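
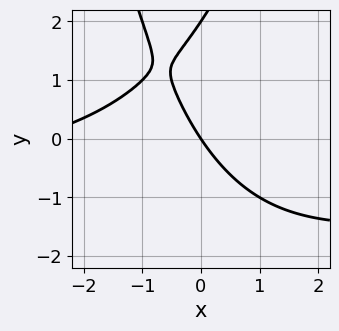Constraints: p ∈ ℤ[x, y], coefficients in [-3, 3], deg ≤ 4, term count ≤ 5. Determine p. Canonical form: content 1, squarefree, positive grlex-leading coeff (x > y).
Degree: no degree-2 curve has this shape, so deg p = 3.
From the axis intercepts and sections: the y-axis gridline crossings are at y ∈ {0, 2}; it crosses the x-axis at the gridline x = 0.
Together with the visible shape, these determine p as stated.

x^2*y + x^2 - y^2 + 3*x + 2*y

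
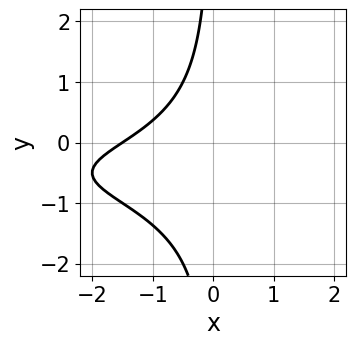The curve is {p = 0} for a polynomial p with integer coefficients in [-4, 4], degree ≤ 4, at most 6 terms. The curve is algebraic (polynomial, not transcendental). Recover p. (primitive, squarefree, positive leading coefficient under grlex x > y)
(a) deg p = 3.
(b) Checking where it meets the axes: no y-intercept at any integer in the box.
(c) Fitting integer coefficients to these (and the overall shape) gives p.

2*x*y^2 + 2*x*y + 2*x + 3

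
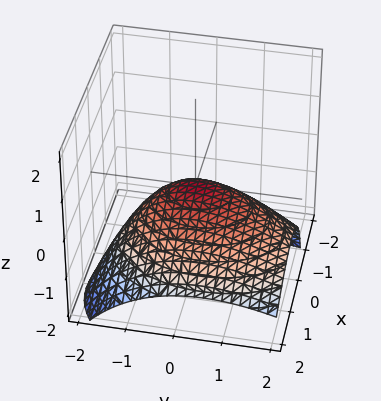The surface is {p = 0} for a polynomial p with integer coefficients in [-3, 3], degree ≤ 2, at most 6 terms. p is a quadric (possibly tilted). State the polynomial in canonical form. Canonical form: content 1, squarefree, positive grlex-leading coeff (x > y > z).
2*x^2 + 2*x*z + y^2 + y*z + 3*z

First, degree: no degree-1 surface has this shape, so deg p = 2.
Next, reading off the gridlines: one y-axis crossing is at y = 0; one x-axis crossing is at x = 0; it meets the z-axis at z = 0 (among the integer gridlines).
Finally, putting this together gives p.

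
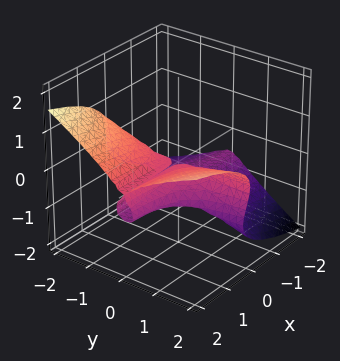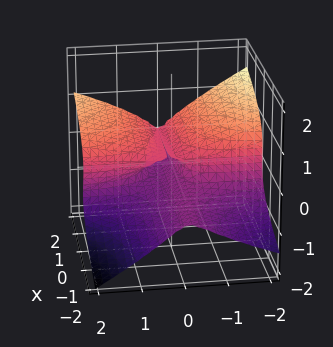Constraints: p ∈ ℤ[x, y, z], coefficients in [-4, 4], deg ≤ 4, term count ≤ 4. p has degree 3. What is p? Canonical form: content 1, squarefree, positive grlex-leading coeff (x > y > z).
First, the degree is 3 — the shape is more complex than any degree-2 surface.
Next, against the integer gridlines: every point of the y-axis in the box is on the surface; the visible x-axis segment lies entirely on the surface.
Finally, matching integer coefficients to the picture gives p.

x*y^2 - y*z^2 - 3*z^3 - 2*z^2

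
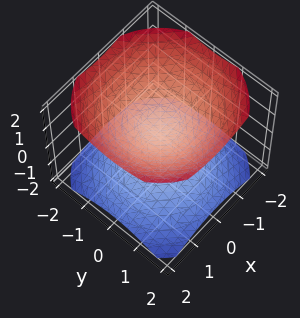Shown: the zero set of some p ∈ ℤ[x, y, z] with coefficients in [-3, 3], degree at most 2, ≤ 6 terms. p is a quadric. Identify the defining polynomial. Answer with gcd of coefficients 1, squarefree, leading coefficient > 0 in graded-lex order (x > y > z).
There are 2 components. Treating them together as one polynomial.
The degree is 2 — two sheets facing apart; a quadric.
Symmetries: rotational symmetry about the z-axis ⇒ p depends on x, y only through x² + y²; it's symmetric under z → −z, forcing even powers of z.
Against the integer gridlines: it misses every integer gridline on the y-axis; a circular section at z = -1 has radius exactly 1; the surface avoids every integer x-axis point in the box.
The integer polynomial consistent with all of this is the stated p.

2*x^2 + 2*y^2 - 3*z^2 + 1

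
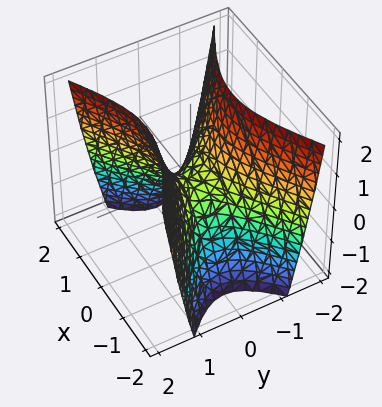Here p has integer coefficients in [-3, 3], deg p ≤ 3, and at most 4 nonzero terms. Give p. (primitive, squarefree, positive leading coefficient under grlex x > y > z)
The degree is 2 — a saddle surface; a quadric.
Symmetries: it's symmetric under y → −y, forcing even powers of y; mirror symmetry x ↦ −x ⇒ only even powers of x.
Against the integer gridlines: it crosses the y-axis at the gridline y = 0; it meets the x-axis at x = 0 (among the integer gridlines).
Matching integer coefficients to the picture gives p.

x^2 - 2*y^2 + z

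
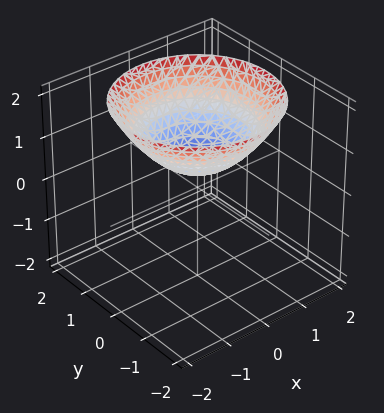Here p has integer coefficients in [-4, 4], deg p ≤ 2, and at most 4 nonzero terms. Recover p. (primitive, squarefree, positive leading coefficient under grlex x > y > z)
(a) The degree is 2 — the shape is more complex than any degree-1 surface.
(b) By symmetry, the surface is invariant under rotation about z: p = q(x² + y², z).
(c) From the visible intercepts: a circular section at z = 2 has radius between 1 and 2; no x-intercept at any integer in the box.
(d) Assembling these constraints gives the stated polynomial.

x^2 + y^2 - 2*z + 1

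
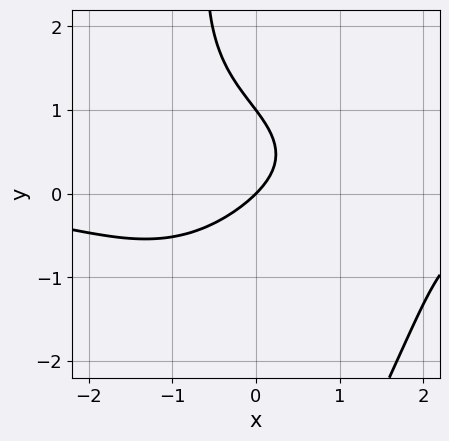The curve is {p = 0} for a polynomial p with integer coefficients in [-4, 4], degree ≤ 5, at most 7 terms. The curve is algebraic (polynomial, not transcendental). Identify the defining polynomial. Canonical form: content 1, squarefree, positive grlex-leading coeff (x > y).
First, deg p = 4. No degree-3 curve has this shape.
Next, against the integer gridlines: the y-axis gridline crossings are at y ∈ {0, 1}; it meets the x-axis at x = 0 (among the integer gridlines).
Finally, together with the visible shape, these determine p as stated.

x^3*y + x*y^3 + 3*y^2 + 3*x - 3*y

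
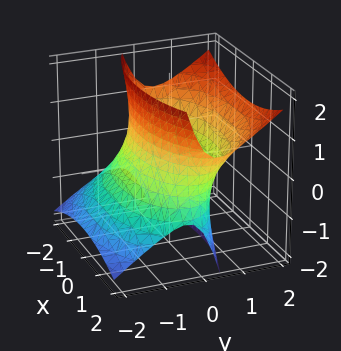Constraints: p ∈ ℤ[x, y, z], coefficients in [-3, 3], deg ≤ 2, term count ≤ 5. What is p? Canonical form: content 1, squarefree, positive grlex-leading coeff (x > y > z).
(a) The degree is 2 — the shape is more complex than any degree-1 surface.
(b) Against the integer gridlines: the y-axis gridline crossings are at y ∈ {-1, 1}; no z-intercept at any integer in the box.
(c) Fitting integer coefficients to these (and the overall shape) gives p.

x^2 + 3*y^2 - 3*y*z - z^2 - 3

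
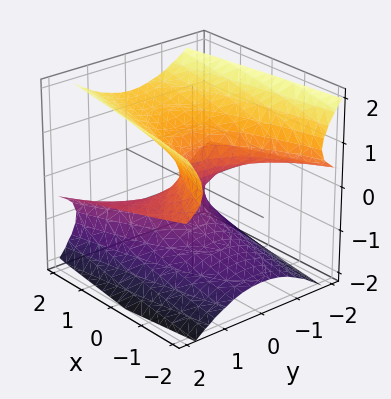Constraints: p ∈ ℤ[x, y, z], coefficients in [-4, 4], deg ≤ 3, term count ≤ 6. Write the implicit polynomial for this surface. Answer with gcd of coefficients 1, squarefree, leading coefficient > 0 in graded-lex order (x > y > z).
1. deg p = 3. No degree-2 surface has this shape.
2. From the visible intercepts: one z-axis crossing is at z = 0; it crosses the x-axis at the gridline x = 0; the visible y-axis segment lies entirely on the surface.
3. Solving for integer coefficients yields p as stated.

3*y^2*z - 3*z^3 + 3*x + 2*z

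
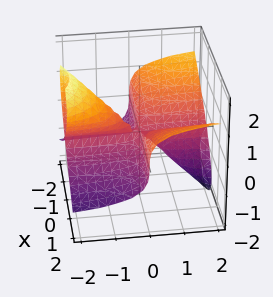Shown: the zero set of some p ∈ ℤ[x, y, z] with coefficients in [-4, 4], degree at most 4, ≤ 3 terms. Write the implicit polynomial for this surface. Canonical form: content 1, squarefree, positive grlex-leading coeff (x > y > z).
2*x^2*y - 3*y*z^2 - 3*z^3

1. Degree: the shape is more complex than any degree-2 surface, so deg p = 3.
2. Observable constraints: it crosses the z-axis at the gridline z = 0; the visible x-axis segment lies entirely on the surface; every point of the y-axis in the box is on the surface.
3. Putting this together gives p.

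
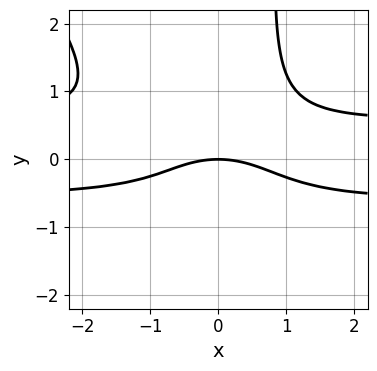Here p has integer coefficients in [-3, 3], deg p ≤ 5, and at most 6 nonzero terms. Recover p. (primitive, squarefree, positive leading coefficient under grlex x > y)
(a) The degree is 4 — the shape is more complex than any degree-3 curve.
(b) Checking where it meets the axes: one y-axis crossing is at y = 0; it crosses the x-axis at the gridline x = 0.
(c) Matching integer coefficients to the picture gives p.

3*x^2*y^2 + 2*x*y^3 - 2*y^3 - x^2 - 3*y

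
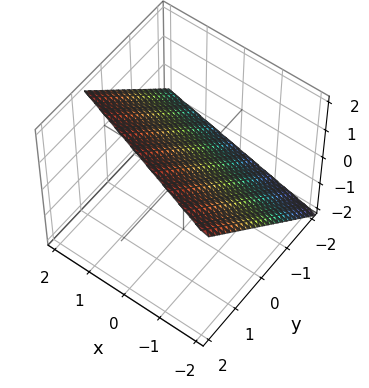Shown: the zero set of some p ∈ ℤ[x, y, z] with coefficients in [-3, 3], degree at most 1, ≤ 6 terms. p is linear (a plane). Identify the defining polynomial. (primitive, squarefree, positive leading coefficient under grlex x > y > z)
x + 3*y - 3*z + 2

Degree: every cross-section is a straight line — this is a plane, so deg p = 1.
Checking where it meets the axes: it meets the x-axis at x = -2 (among the integer gridlines).
The integer polynomial consistent with all of this is the stated p.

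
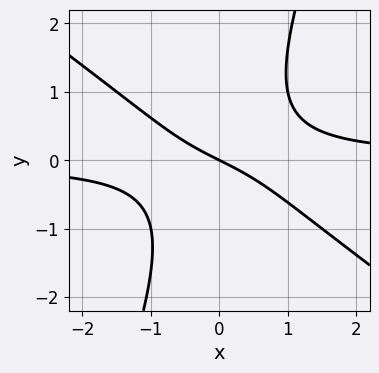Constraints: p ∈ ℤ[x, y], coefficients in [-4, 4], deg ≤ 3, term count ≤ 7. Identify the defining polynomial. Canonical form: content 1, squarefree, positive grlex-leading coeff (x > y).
2*x^2*y + 2*x*y^2 - y^3 - x - 2*y

(a) Degree: no degree-2 curve has this shape, so deg p = 3.
(b) From the axis intercepts and sections: it crosses the x-axis at the gridline x = 0; one y-axis crossing is at y = 0.
(c) Solving for integer coefficients yields p as stated.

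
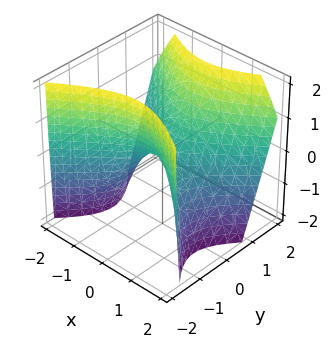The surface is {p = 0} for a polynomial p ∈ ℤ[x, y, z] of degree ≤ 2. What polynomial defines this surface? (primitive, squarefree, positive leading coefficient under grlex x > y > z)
1. deg p = 2.
2. Against the integer gridlines: it meets the y-axis at y = 0 (among the integer gridlines); it meets the z-axis at z = 0 (among the integer gridlines).
3. Solving for integer coefficients yields p as stated.

2*x^2 - 3*y^2 + y*z + 2*z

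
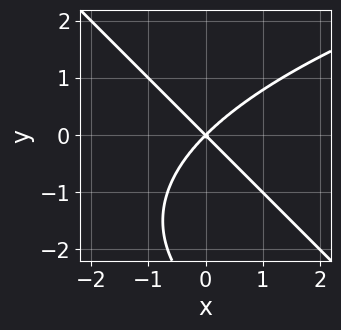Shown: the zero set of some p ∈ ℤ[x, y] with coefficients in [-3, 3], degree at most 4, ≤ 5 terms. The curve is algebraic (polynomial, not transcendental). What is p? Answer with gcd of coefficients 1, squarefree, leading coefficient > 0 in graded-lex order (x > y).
x*y^2 + y^3 - 3*x^2 + 3*y^2

The degree is 3 — no degree-2 curve has this shape.
Against the integer gridlines: it crosses the y-axis at the gridline y = 0; one x-axis crossing is at x = 0.
Assembling these constraints gives the stated polynomial.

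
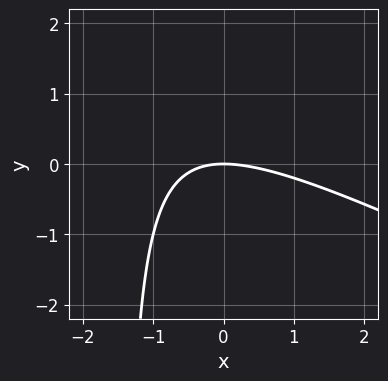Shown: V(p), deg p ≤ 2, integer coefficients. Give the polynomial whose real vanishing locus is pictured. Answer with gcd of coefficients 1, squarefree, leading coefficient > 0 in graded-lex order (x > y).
1. The degree is 2 — the shape is more complex than any degree-1 curve.
2. From the axis intercepts and sections: one y-axis crossing is at y = 0; it crosses the x-axis at the gridline x = 0.
3. The integer polynomial consistent with all of this is the stated p.

x^2 + 2*x*y + 3*y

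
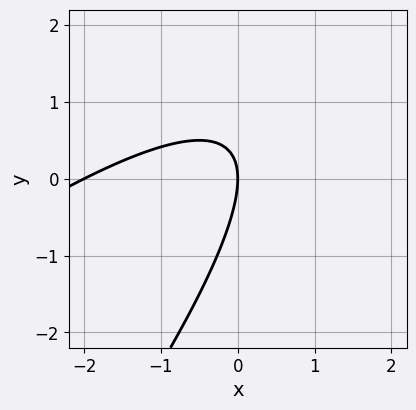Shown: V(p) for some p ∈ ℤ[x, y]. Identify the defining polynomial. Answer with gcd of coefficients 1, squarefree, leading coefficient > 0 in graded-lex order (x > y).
x^2 - 2*x*y + y^2 + 2*x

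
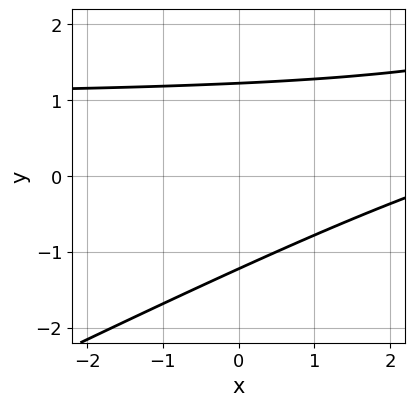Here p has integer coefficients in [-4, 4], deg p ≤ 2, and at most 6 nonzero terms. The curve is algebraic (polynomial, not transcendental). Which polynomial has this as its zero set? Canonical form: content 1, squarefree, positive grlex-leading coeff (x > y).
x*y - 2*y^2 - x + 3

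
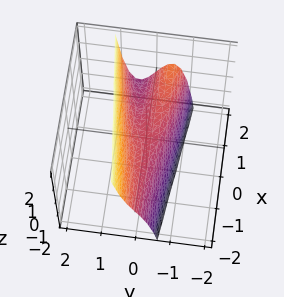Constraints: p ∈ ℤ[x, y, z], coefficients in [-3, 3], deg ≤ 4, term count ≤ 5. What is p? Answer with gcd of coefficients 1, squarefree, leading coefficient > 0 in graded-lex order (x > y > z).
3*y^3 - x*y - z

(a) The degree is 3 — no degree-2 surface has this shape.
(b) Checking where it meets the axes: the visible x-axis segment lies entirely on the surface; it meets the y-axis at y = 0 (among the integer gridlines); one z-axis crossing is at z = 0.
(c) Matching integer coefficients to the picture gives p.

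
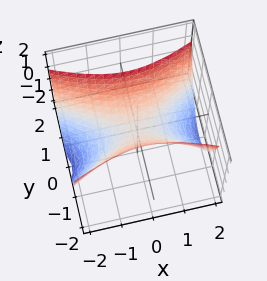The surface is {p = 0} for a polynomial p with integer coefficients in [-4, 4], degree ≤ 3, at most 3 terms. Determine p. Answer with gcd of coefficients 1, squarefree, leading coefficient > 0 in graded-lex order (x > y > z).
The degree is 2 — a hyperbolic paraboloid; a quadric.
Symmetries: mirror symmetry x ↦ −x ⇒ only even powers of x; mirror symmetry y ↦ −y ⇒ only even powers of y.
Against the integer gridlines: it crosses the x-axis at the gridline x = 0; it crosses the z-axis at the gridline z = 0; one y-axis crossing is at y = 0.
The integer polynomial consistent with all of this is the stated p.

x^2 - 3*y^2 + 2*z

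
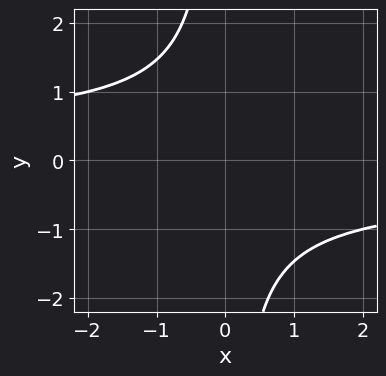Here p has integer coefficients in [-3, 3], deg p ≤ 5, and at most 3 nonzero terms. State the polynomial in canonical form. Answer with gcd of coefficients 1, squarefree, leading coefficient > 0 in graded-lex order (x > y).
x*y^3 + y^2 + 1

1. deg p = 4. No degree-3 curve has this shape.
2. From the axis intercepts and sections: no x-intercept at any integer in the box; no y-intercept at any integer in the box.
3. These observations pin down the coefficients.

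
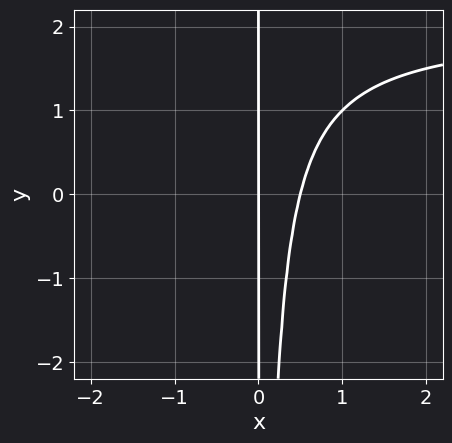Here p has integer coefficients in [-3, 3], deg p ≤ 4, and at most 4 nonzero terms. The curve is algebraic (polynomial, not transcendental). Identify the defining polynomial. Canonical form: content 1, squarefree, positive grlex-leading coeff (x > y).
x^2*y - 2*x^2 + x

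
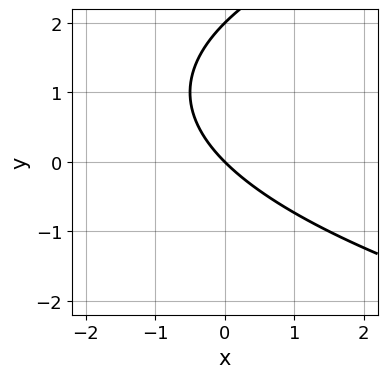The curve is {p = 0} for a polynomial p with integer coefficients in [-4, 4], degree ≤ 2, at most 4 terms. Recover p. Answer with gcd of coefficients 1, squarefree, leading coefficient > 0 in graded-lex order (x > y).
(a) The degree is 2 — a generic line meets the curve in up to 2 points.
(b) Against the integer gridlines: it meets the x-axis at x = 0 (among the integer gridlines); the y-axis gridline crossings are at y ∈ {0, 2}.
(c) Solving for integer coefficients yields p as stated.

y^2 - 2*x - 2*y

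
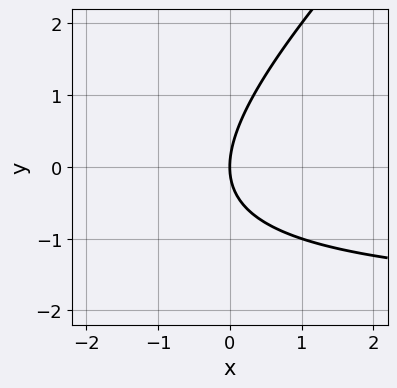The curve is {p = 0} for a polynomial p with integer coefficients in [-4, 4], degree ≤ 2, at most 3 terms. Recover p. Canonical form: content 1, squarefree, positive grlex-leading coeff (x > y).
First, the degree is 2 — a generic line meets the curve in up to 2 points.
Next, reading off the gridlines: it meets the x-axis at x = 0 (among the integer gridlines); one y-axis crossing is at y = 0.
Finally, these observations pin down the coefficients.

x*y - y^2 + 2*x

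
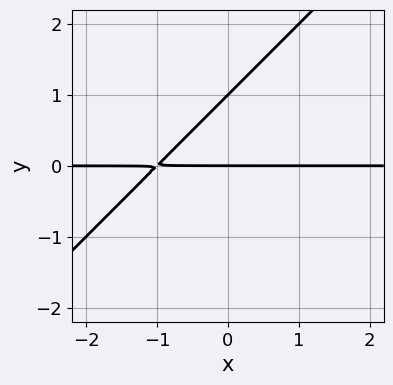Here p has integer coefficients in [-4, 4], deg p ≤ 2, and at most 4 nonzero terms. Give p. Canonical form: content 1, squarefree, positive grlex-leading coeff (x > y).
x*y - y^2 + y

First, the degree is 2 — the shape is more complex than any degree-1 curve.
Next, observable constraints: the visible x-axis segment lies entirely on the curve; the y-axis gridline crossings are at y ∈ {0, 1}.
Finally, together with the visible shape, these determine p as stated.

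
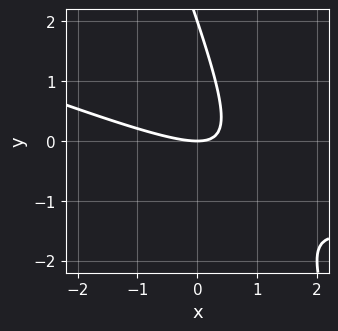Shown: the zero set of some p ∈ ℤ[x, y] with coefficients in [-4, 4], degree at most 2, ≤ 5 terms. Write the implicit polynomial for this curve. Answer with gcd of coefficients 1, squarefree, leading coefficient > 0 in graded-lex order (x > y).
1. The degree is 2 — no degree-1 curve has this shape.
2. From the visible intercepts: the y-axis gridline crossings are at y ∈ {0, 2}; one x-axis crossing is at x = 0.
3. Matching integer coefficients to the picture gives p.

x^2 + 3*x*y + y^2 - 2*y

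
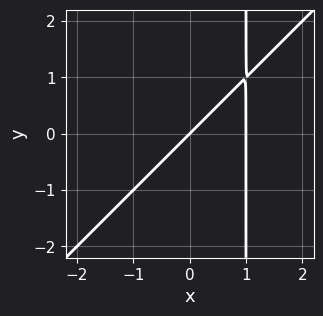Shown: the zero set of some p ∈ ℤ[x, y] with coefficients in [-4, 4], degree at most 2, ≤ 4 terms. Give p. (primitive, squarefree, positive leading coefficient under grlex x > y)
x^2 - x*y - x + y

(a) The degree is 2 — the shape is more complex than any degree-1 curve.
(b) Checking where it meets the axes: it crosses the y-axis at the gridline y = 0; among the integer gridlines, it crosses the x-axis at x ∈ {0, 1}.
(c) Fitting integer coefficients to these (and the overall shape) gives p.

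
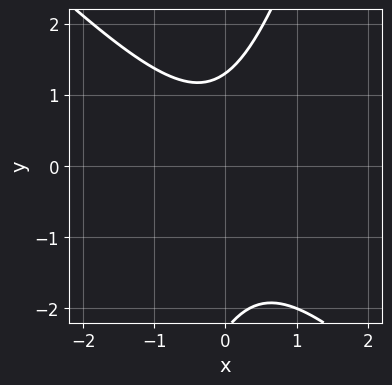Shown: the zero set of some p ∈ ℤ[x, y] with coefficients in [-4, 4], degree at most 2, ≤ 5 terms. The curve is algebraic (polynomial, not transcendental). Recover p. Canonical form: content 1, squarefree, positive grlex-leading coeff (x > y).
3*x^2 + 2*x*y - y^2 - y + 3

The degree is 2 — no degree-1 curve has this shape.
Checking where it meets the axes: the curve avoids every integer x-axis point in the box.
These observations pin down the coefficients.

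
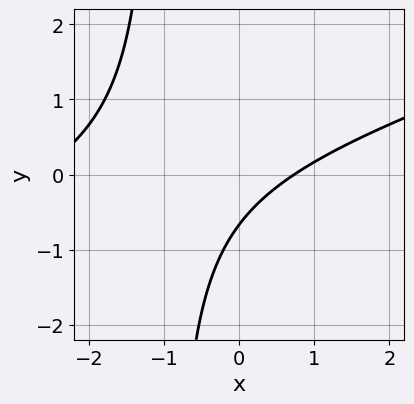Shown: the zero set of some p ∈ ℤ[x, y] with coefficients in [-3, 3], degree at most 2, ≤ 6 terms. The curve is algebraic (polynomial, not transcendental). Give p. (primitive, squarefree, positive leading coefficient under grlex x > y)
deg p = 2. No degree-1 curve has this shape.
Putting this together gives p.

x^2 - 3*x*y + 2*x - 3*y - 2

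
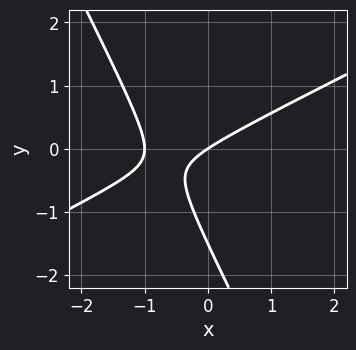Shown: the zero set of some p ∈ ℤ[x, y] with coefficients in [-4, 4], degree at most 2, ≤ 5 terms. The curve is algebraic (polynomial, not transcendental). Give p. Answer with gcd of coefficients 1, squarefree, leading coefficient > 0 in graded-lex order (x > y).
2*x^2 - 3*x*y - 2*y^2 + 2*x - 3*y

deg p = 2. No degree-1 curve has this shape.
Checking where it meets the axes: among the integer gridlines, it crosses the x-axis at x ∈ {-1, 0}; it crosses the y-axis at the gridline y = 0.
Together with the visible shape, these determine p as stated.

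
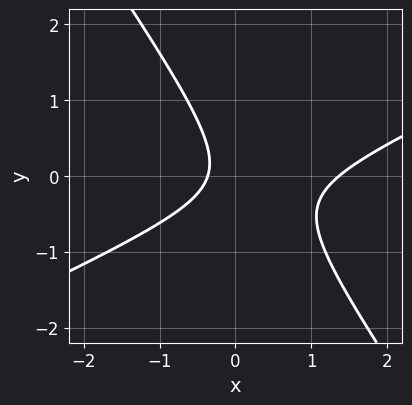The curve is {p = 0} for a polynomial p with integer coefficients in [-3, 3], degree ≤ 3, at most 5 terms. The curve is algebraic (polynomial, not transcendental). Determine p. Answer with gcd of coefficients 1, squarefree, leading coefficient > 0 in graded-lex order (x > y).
2*x^2 - 3*x*y - 3*y^2 - 2*x - 1

Degree: a generic line meets the curve in up to 2 points, so deg p = 2.
From the axis intercepts and sections: the curve avoids every integer y-axis point in the box.
Together with the visible shape, these determine p as stated.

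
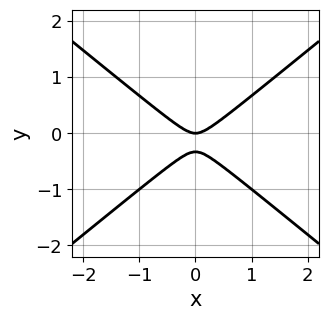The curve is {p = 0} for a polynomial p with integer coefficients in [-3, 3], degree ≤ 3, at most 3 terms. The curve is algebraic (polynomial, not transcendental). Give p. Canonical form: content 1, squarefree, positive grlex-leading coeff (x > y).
(a) Degree: the shape is more complex than any degree-1 curve, so deg p = 2.
(b) Symmetries: it's symmetric under x → −x, forcing even powers of x.
(c) Checking where it meets the axes: one y-axis crossing is at y = 0; one x-axis crossing is at x = 0.
(d) Assembling these constraints gives the stated polynomial.

2*x^2 - 3*y^2 - y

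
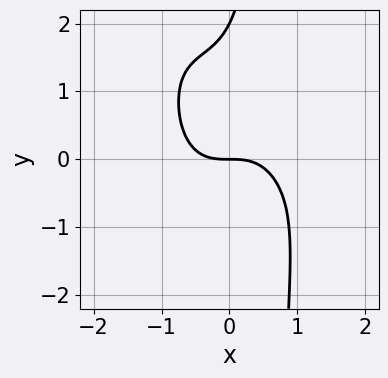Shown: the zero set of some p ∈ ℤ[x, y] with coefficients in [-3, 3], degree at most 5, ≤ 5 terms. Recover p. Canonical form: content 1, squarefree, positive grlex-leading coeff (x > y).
x^2*y^2 + 2*x^3 + x*y^2 - y^2 + 2*y

1. The degree is 4 — the shape is more complex than any degree-3 curve.
2. From the axis intercepts and sections: it meets the x-axis at x = 0 (among the integer gridlines); among the integer gridlines, it crosses the y-axis at y ∈ {0, 2}.
3. The integer polynomial consistent with all of this is the stated p.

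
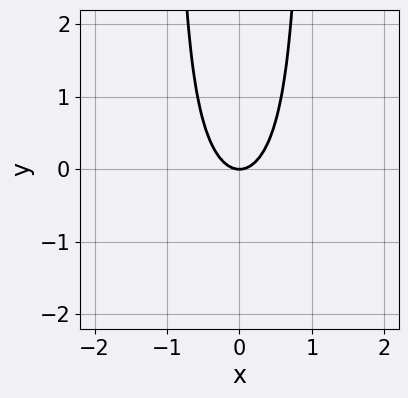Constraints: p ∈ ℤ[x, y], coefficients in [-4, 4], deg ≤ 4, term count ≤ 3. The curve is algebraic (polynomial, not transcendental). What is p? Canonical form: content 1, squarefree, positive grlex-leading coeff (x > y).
(a) Degree: a generic line meets the curve in up to 3 points, so deg p = 3.
(b) Symmetries: mirror symmetry x ↦ −x ⇒ only even powers of x.
(c) From the axis intercepts and sections: it crosses the y-axis at the gridline y = 0; it meets the x-axis at x = 0 (among the integer gridlines).
(d) Fitting integer coefficients to these (and the overall shape) gives p.

x^2*y + 2*x^2 - y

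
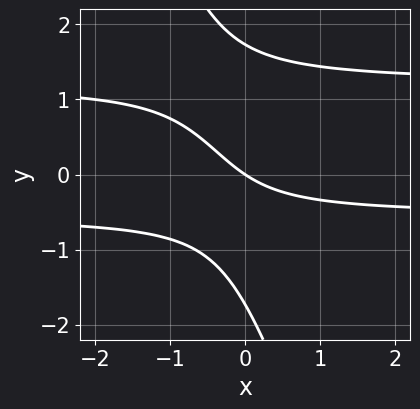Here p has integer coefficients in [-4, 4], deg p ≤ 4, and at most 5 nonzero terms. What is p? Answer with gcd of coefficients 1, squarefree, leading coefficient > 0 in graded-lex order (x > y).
3*x*y^2 + y^3 - 2*x*y - 2*x - 3*y

1. The degree is 3 — no degree-2 curve has this shape.
2. Checking where it meets the axes: it crosses the x-axis at the gridline x = 0; it crosses the y-axis at the gridline y = 0.
3. Assembling these constraints gives the stated polynomial.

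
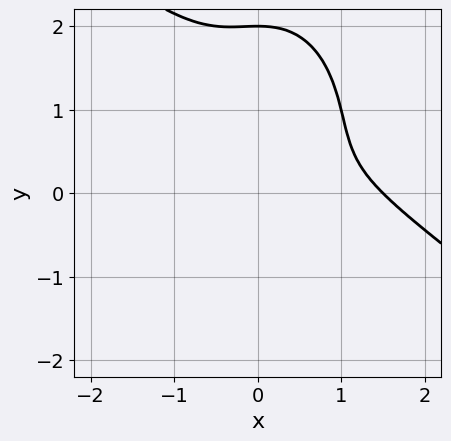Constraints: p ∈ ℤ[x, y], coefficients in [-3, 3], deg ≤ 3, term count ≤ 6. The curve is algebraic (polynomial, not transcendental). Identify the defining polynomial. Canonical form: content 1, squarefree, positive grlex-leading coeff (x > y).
(a) Degree: the shape is more complex than any degree-2 curve, so deg p = 3.
(b) From the visible intercepts: it meets the y-axis at y = 2 (among the integer gridlines).
(c) Assembling these constraints gives the stated polynomial.

2*x^3 + 2*x^2*y + y^3 - 3*x^2 - 2*y^2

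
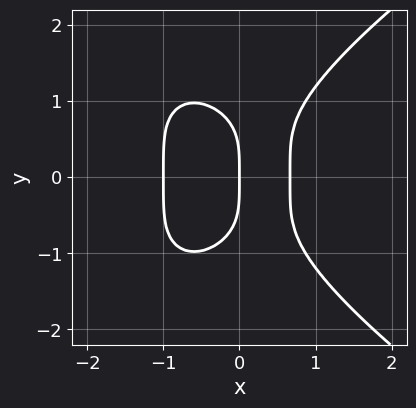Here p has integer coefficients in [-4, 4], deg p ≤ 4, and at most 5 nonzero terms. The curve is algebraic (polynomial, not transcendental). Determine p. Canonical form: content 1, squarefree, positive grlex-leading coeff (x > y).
First, degree: a generic line meets the curve in up to 4 points, so deg p = 4.
Then, symmetries: it's symmetric under y → −y, forcing even powers of y.
Next, from the axis intercepts and sections: it crosses the y-axis at the gridline y = 0; the x-axis gridline crossings are at x ∈ {-1, 0}.
Finally, solving for integer coefficients yields p as stated.

y^4 - 3*x^3 - x^2 + 2*x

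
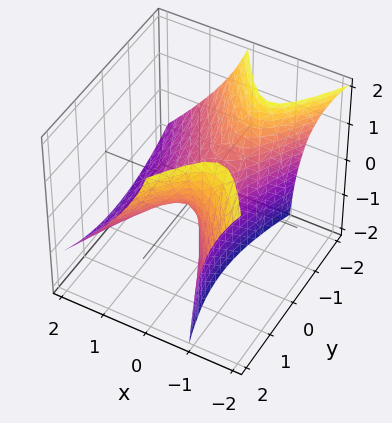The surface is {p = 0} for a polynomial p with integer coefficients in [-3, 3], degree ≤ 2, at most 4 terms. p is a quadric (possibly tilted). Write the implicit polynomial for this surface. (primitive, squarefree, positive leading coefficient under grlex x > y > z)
3*x^2 + 3*x*z - y^2 + 2*z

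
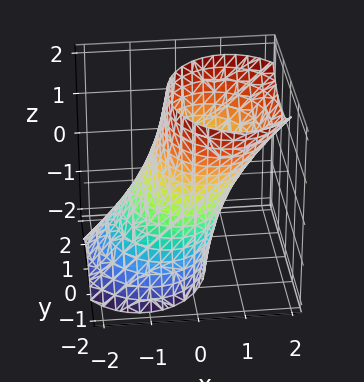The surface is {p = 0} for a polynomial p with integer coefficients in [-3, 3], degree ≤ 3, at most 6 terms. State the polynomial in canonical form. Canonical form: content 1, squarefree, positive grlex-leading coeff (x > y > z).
3*x^2 - 3*x*z + 2*y^2 - 3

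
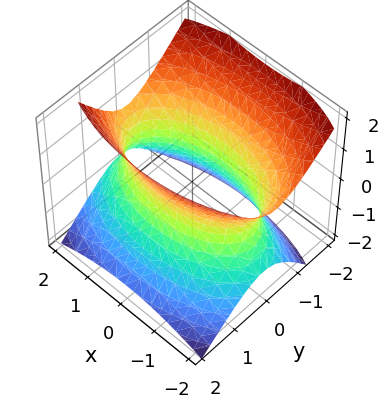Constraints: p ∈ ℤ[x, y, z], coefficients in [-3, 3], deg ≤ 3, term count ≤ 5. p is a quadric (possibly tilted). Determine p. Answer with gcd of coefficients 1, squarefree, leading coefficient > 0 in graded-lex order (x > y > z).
deg p = 2.
Reading off the gridlines: no z-intercept at any integer in the box; among the integer gridlines, it crosses the y-axis at y ∈ {-1, 1}.
These observations pin down the coefficients.

x^2 + 3*y^2 + y*z - 2*z^2 - 3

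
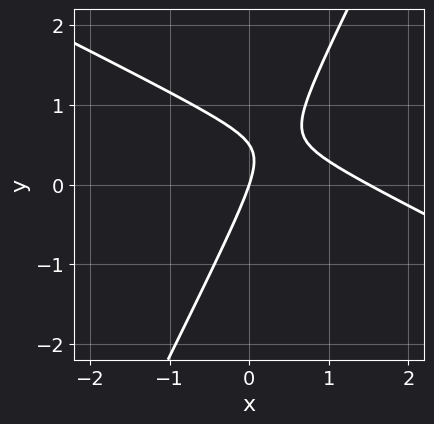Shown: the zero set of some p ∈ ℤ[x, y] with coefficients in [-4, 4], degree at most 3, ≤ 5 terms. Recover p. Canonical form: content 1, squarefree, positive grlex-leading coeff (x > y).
First, degree: a generic line meets the curve in up to 2 points, so deg p = 2.
Next, checking where it meets the axes: one x-axis crossing is at x = 0; one y-axis crossing is at y = 0.
Finally, these observations pin down the coefficients.

2*x^2 + 3*x*y - 2*y^2 - 3*x + y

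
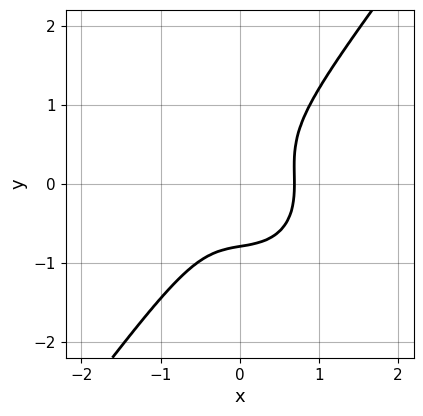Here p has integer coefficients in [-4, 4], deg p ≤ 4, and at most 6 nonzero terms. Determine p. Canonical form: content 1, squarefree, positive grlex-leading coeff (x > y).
3*x^3 + x*y^2 - 2*y^3 - 1

1. Degree: the shape is more complex than any degree-2 curve, so deg p = 3.
2. Putting this together gives p.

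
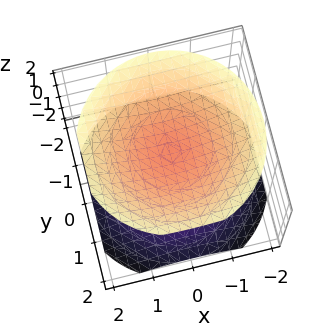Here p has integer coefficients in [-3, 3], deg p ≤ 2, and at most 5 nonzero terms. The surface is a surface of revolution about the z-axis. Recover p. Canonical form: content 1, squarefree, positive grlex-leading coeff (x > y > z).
2*x^2 + 2*y^2 - 3*z^2 + 3

1. The picture has 2 separate pieces.
2. The degree is 2 — a generic line meets the surface in up to 2 points.
3. By symmetry, the z-axis is an axis of rotation, so x and y enter only as x² + y².
4. Checking where it meets the axes: it misses every integer gridline on the x-axis; among the integer gridlines, it crosses the z-axis at z ∈ {-1, 1}; it misses every integer gridline on the y-axis.
5. Fitting integer coefficients to these (and the overall shape) gives p.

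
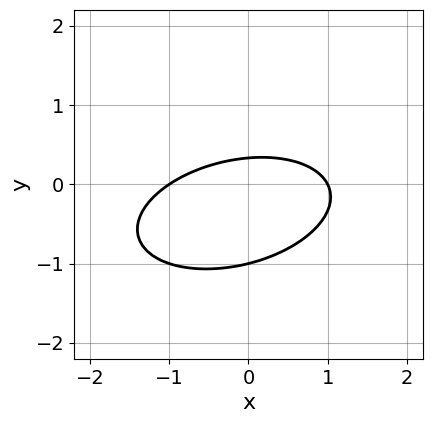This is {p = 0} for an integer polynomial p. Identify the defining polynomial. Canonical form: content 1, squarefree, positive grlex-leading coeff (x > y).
x^2 - x*y + 3*y^2 + 2*y - 1

1. The degree is 2 — no degree-1 curve has this shape.
2. Against the integer gridlines: it crosses the y-axis at the gridline y = -1; among the integer gridlines, it crosses the x-axis at x ∈ {-1, 1}.
3. These observations pin down the coefficients.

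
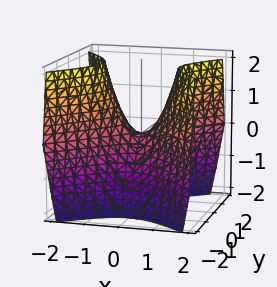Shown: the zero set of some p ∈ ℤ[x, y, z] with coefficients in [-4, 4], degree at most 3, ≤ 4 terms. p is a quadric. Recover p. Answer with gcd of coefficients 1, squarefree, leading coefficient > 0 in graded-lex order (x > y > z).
3*x^2 - 3*y^2 - 2*z

1. deg p = 2. A saddle surface; a quadric.
2. Symmetries: it's symmetric under y → −y, forcing even powers of y; it's symmetric under x → −x, forcing even powers of x.
3. Reading off the gridlines: it crosses the z-axis at the gridline z = 0; one y-axis crossing is at y = 0.
4. Matching integer coefficients to the picture gives p.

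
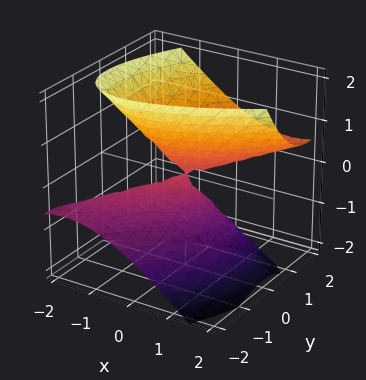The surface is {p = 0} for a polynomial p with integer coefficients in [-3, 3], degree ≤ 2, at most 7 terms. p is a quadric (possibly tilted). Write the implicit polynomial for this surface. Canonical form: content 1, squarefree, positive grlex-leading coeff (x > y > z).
2*x^2 - 3*x*y + 2*y^2 - 3*y*z - 2*z^2

(a) Degree: no degree-1 surface has this shape, so deg p = 2.
(b) Observable constraints: it crosses the y-axis at the gridline y = 0; one z-axis crossing is at z = 0; one x-axis crossing is at x = 0.
(c) These observations pin down the coefficients.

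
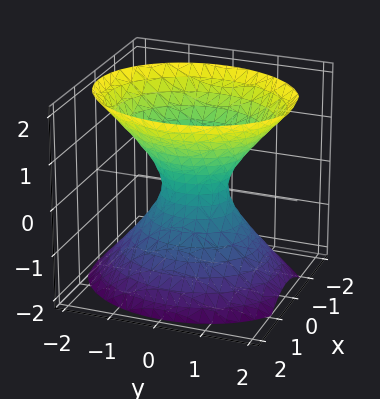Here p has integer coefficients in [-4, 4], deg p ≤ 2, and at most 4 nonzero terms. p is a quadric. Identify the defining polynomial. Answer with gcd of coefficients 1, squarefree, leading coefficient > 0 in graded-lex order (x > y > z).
1. The degree is 2 — one connected sheet with a waist; a quadric.
2. Symmetries: the z ↦ −z reflection is a symmetry, so z appears only in even powers; mirror symmetry y ↦ −y ⇒ only even powers of y; mirror symmetry x ↦ −x ⇒ only even powers of x.
3. From the axis intercepts and sections: it misses every integer gridline on the z-axis.
4. Together with the visible shape, these determine p as stated.

3*x^2 + 2*y^2 - 2*z^2 - 1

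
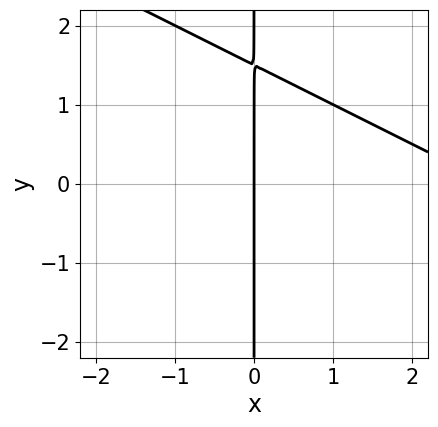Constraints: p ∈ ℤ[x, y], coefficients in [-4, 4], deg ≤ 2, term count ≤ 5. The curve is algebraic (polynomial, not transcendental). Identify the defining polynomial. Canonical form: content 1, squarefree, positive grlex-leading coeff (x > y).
x^2 + 2*x*y - 3*x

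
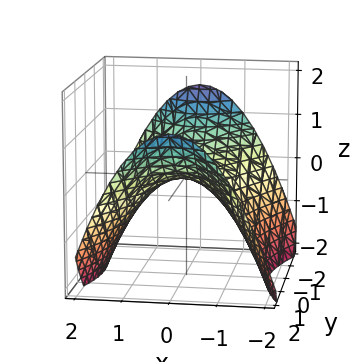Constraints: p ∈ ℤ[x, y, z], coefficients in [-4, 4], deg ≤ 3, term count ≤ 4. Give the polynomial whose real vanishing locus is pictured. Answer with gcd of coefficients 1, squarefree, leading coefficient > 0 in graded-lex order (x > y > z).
deg p = 2.
Symmetries: mirror symmetry y ↦ −y ⇒ only even powers of y; it's symmetric under x → −x, forcing even powers of x.
Reading off the gridlines: it crosses the x-axis at the gridline x = 0; it crosses the y-axis at the gridline y = 0.
Together with the visible shape, these determine p as stated.

2*x^2 - y^2 + 3*z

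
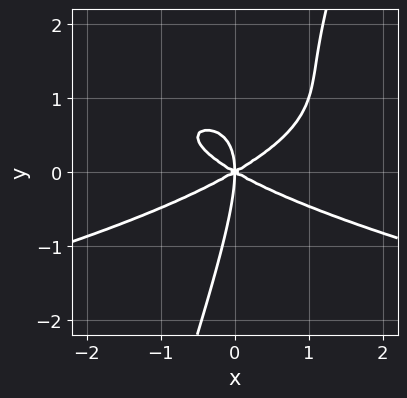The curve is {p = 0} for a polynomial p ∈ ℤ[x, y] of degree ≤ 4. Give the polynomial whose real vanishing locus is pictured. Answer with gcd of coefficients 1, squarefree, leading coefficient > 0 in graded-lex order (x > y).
3*x*y^3 - y^4 + x^3 - 3*x*y^2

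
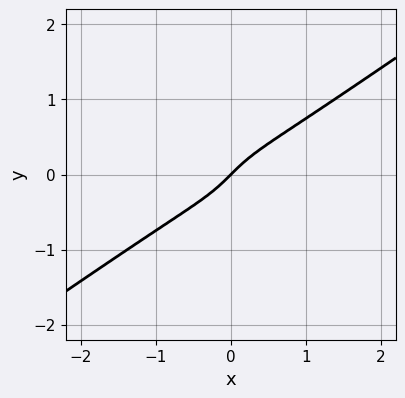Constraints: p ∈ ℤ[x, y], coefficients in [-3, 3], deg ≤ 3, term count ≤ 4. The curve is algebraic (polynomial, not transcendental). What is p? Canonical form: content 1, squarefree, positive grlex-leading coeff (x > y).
x^3 - 3*y^3 + x - y

1. The degree is 3 — the shape is more complex than any degree-2 curve.
2. Checking where it meets the axes: it meets the x-axis at x = 0 (among the integer gridlines); it meets the y-axis at y = 0 (among the integer gridlines).
3. These observations pin down the coefficients.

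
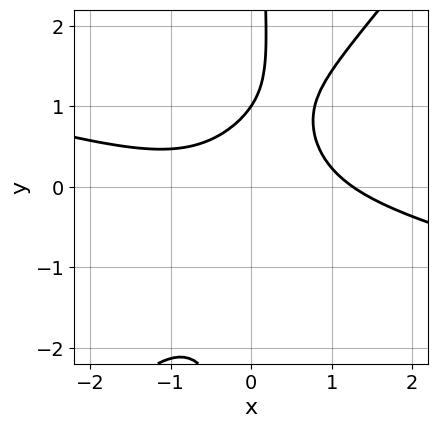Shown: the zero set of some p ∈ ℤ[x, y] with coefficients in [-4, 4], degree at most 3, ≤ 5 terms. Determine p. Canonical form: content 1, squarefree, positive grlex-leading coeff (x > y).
The degree is 3 — no degree-2 curve has this shape.
Observable constraints: it crosses the y-axis at the gridline y = 1.
These observations pin down the coefficients.

x^3 + 3*x^2*y - 3*x*y^2 + 2*y - 2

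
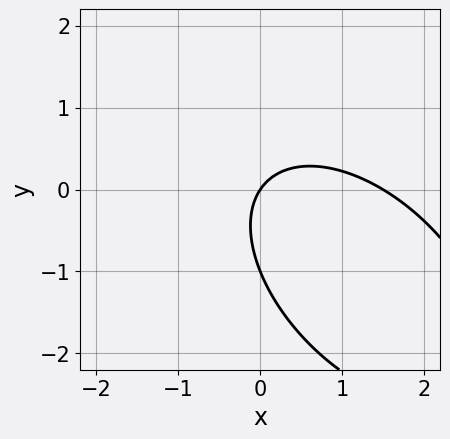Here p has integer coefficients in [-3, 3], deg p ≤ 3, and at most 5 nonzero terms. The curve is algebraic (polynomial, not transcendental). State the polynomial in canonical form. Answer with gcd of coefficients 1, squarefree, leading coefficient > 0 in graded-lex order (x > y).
2*x^2 + 2*x*y + 2*y^2 - 3*x + 2*y

(a) Degree: the shape is more complex than any degree-1 curve, so deg p = 2.
(b) Checking where it meets the axes: among the integer gridlines, it crosses the y-axis at y ∈ {-1, 0}; it meets the x-axis at x = 0 (among the integer gridlines).
(c) Matching integer coefficients to the picture gives p.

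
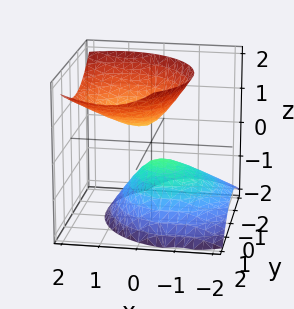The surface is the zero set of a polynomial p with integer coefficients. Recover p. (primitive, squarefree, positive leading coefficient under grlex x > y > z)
3*x^2 - 3*x*z + 3*y^2 - y*z - 3*z^2 + 1

1. I count 2 distinct pieces. Treating them together as one polynomial.
2. deg p = 2. No degree-1 surface has this shape.
3. Reading off the gridlines: the surface avoids every integer y-axis point in the box; no x-intercept at any integer in the box.
4. Fitting integer coefficients to these (and the overall shape) gives p.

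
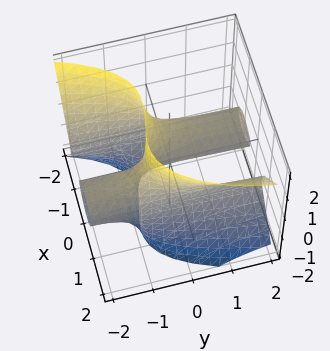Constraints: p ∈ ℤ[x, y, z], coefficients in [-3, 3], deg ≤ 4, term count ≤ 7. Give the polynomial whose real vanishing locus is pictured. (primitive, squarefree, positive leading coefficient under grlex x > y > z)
The degree is 3 — a generic line meets the surface in up to 3 points.
Against the integer gridlines: every point of the y-axis in the box is on the surface; it meets the z-axis at z = 0 (among the integer gridlines); among the integer gridlines, it crosses the x-axis at x ∈ {-1, 0, 1}.
These observations pin down the coefficients.

3*x^3 - 3*y*z^2 - y*z - 2*z^2 - 3*x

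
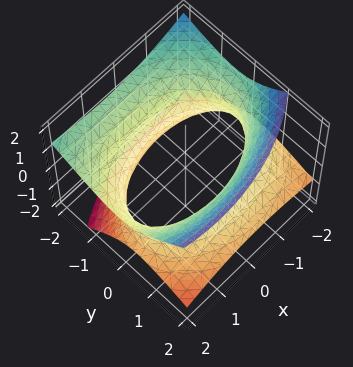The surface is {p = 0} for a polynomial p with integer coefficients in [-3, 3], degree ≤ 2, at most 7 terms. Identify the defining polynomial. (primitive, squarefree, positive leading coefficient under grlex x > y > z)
(a) deg p = 2. The shape is more complex than any degree-1 surface.
(b) Checking where it meets the axes: the surface avoids every integer z-axis point in the box.
(c) Solving for integer coefficients yields p as stated.

x^2 - x*z + 2*y^2 + 2*y*z - 3*z^2 - 3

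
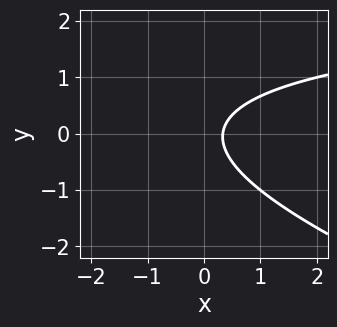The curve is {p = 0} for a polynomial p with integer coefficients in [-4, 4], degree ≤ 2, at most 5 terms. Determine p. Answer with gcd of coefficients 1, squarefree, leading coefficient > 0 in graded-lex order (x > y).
x*y + 3*y^2 - 3*x + 1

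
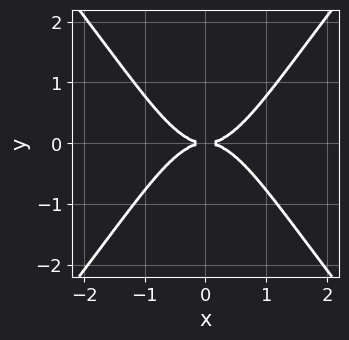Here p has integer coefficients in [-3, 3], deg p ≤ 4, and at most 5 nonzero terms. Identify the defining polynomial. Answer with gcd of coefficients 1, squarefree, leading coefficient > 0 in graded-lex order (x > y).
3*x^4 - 2*x^2*y^2 - 3*y^2

1. The degree is 4 — no degree-3 curve has this shape.
2. Symmetries: mirror symmetry x ↦ −x ⇒ only even powers of x; the y ↦ −y reflection is a symmetry, so y appears only in even powers.
3. Reading off the gridlines: it meets the y-axis at y = 0 (among the integer gridlines); it meets the x-axis at x = 0 (among the integer gridlines).
4. Fitting integer coefficients to these (and the overall shape) gives p.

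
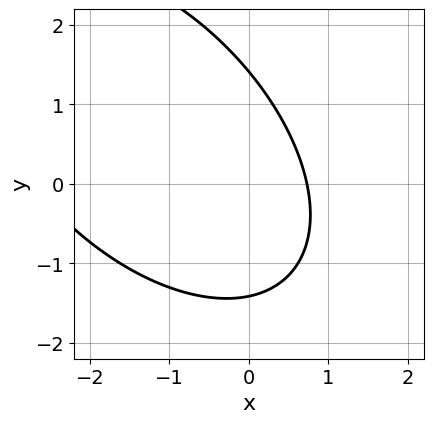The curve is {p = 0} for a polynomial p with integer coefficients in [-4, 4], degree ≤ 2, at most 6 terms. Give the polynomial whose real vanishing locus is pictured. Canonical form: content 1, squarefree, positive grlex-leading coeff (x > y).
x^2 + x*y + y^2 + 2*x - 2

deg p = 2.
The integer polynomial consistent with all of this is the stated p.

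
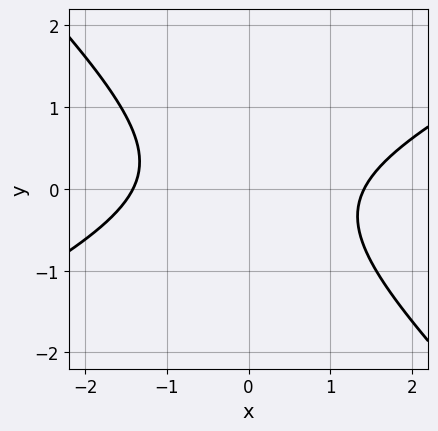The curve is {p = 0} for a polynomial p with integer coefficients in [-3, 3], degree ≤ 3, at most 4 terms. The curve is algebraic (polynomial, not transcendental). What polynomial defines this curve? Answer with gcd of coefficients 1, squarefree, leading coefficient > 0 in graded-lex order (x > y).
First, the degree is 2 — the shape is more complex than any degree-1 curve.
Then, from the visible intercepts: it misses every integer gridline on the y-axis.
Finally, solving for integer coefficients yields p as stated.

x^2 - x*y - 2*y^2 - 2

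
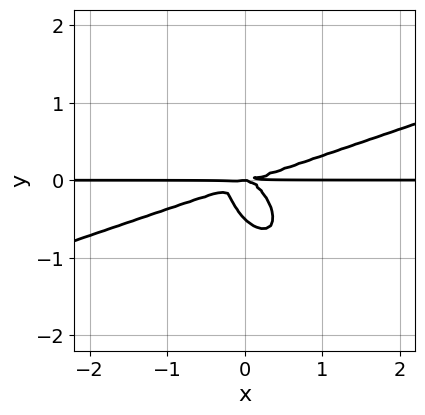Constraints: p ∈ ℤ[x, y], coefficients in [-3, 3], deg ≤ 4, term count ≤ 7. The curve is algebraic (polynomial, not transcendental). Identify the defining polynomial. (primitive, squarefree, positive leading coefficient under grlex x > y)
x^3*y - 2*x^2*y^2 - 2*x*y^3 - 2*y^4 - y^3

(a) Degree: no degree-3 curve has this shape, so deg p = 4.
(b) Checking where it meets the axes: the visible x-axis segment lies entirely on the curve; one y-axis crossing is at y = 0.
(c) Putting this together gives p.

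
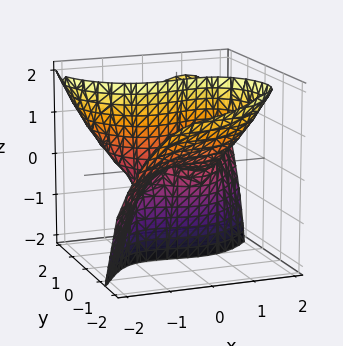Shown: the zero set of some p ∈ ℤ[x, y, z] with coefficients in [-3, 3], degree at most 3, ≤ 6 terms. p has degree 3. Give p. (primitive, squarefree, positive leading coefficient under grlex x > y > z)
x^3 - y^3 - x*y + 3*y*z - x

First, the degree is 3 — the shape is more complex than any degree-2 surface.
Then, observable constraints: among the integer gridlines, it crosses the x-axis at x ∈ {-1, 0, 1}; every point of the z-axis in the box is on the surface; it crosses the y-axis at the gridline y = 0.
Finally, solving for integer coefficients yields p as stated.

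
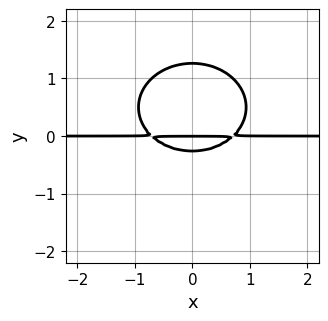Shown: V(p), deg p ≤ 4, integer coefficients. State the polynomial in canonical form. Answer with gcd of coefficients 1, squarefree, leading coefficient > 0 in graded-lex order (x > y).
(a) The degree is 3 — the shape is more complex than any degree-2 curve.
(b) Symmetries: it's symmetric under x → −x, forcing even powers of x.
(c) Against the integer gridlines: it meets the y-axis at y = 0 (among the integer gridlines); every point of the x-axis in the box is on the curve.
(d) The integer polynomial consistent with all of this is the stated p.

2*x^2*y + 3*y^3 - 3*y^2 - y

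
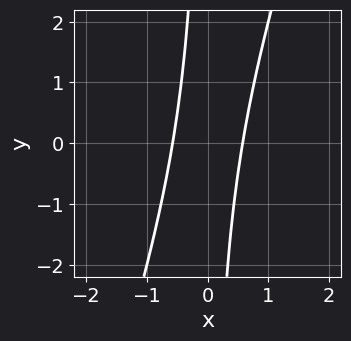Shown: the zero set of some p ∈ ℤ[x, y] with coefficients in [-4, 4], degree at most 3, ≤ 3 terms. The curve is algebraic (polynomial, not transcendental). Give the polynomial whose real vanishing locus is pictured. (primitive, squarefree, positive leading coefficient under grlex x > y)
3*x^2 - x*y - 1

The degree is 2 — the shape is more complex than any degree-1 curve.
Against the integer gridlines: no y-intercept at any integer in the box.
Putting this together gives p.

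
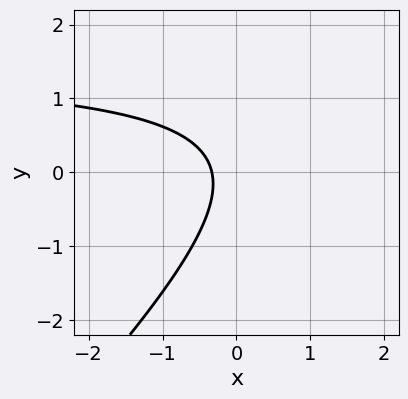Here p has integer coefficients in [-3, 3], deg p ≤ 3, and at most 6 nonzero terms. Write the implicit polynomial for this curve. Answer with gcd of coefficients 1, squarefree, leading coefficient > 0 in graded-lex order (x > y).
1. Degree: the shape is more complex than any degree-1 curve, so deg p = 2.
2. From the visible intercepts: no y-intercept at any integer in the box.
3. Assembling these constraints gives the stated polynomial.

2*x*y - 2*y^2 - 3*x - 1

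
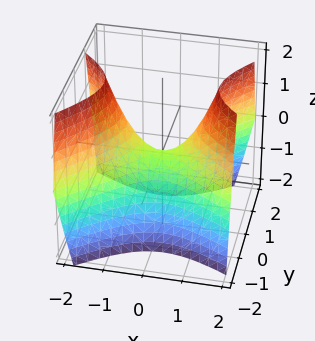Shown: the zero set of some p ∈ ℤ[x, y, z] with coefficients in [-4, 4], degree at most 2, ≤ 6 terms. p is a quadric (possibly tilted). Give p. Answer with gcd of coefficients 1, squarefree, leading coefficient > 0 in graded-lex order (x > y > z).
The degree is 2 — a generic line meets the surface in up to 2 points.
Checking where it meets the axes: it crosses the x-axis at the gridline x = 0; one z-axis crossing is at z = 0; it crosses the y-axis at the gridline y = 0.
Matching integer coefficients to the picture gives p.

2*x^2 + x*y - 3*y^2 - 2*z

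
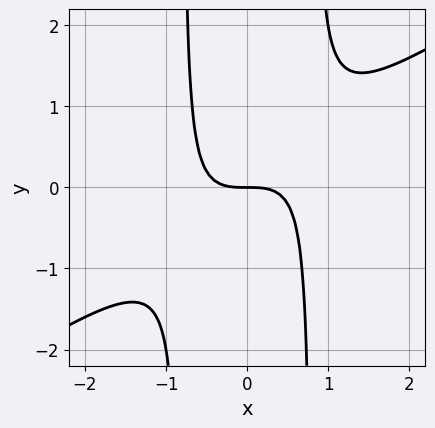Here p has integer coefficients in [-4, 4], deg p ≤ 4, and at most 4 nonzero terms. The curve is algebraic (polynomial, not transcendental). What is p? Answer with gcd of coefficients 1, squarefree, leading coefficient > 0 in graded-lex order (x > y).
1. deg p = 3. A generic line meets the curve in up to 3 points.
2. Observable constraints: one y-axis crossing is at y = 0; one x-axis crossing is at x = 0.
3. Matching integer coefficients to the picture gives p.

2*x^3 - 3*x^2*y + 2*y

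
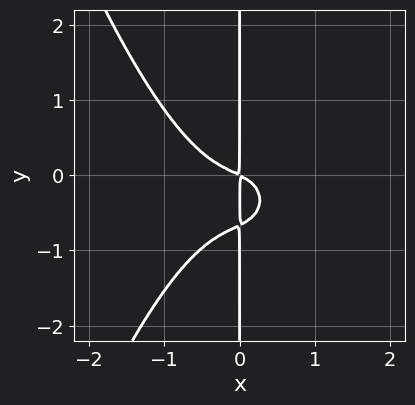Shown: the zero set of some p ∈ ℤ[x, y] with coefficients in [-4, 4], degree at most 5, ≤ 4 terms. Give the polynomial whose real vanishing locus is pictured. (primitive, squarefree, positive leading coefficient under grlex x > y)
1. Degree: the shape is more complex than any degree-3 curve, so deg p = 4.
2. From the visible intercepts: every point of the y-axis in the box is on the curve.
3. Matching integer coefficients to the picture gives p.

3*x^4 + 3*x*y^2 + x^2 + 2*x*y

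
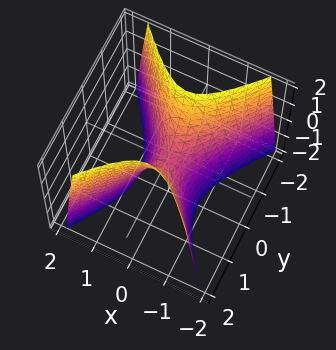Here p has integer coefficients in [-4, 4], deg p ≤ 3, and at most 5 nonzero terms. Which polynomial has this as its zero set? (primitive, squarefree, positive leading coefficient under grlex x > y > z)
3*x^2 - 2*y^2 + z

1. deg p = 2.
2. Symmetries: mirror symmetry x ↦ −x ⇒ only even powers of x; mirror symmetry y ↦ −y ⇒ only even powers of y.
3. From the axis intercepts and sections: it crosses the y-axis at the gridline y = 0; it crosses the x-axis at the gridline x = 0.
4. Matching integer coefficients to the picture gives p.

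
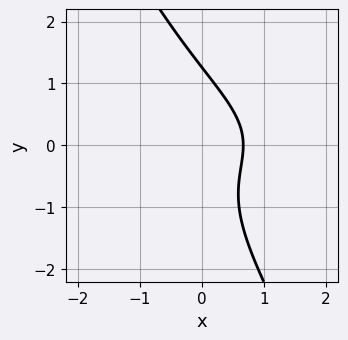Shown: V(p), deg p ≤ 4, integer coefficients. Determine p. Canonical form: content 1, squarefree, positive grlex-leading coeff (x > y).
2*x*y^2 + y^3 + 3*x - 2

(a) deg p = 3. A generic line meets the curve in up to 3 points.
(b) Matching integer coefficients to the picture gives p.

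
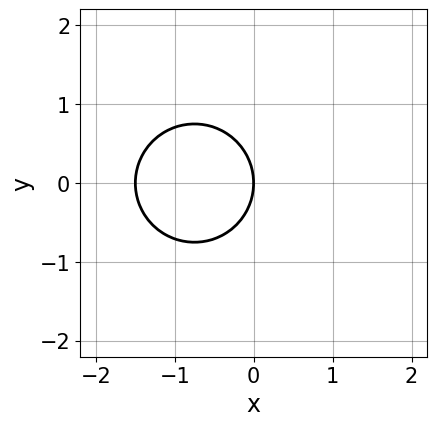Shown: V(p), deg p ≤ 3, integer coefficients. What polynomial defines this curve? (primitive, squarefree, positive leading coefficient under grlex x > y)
First, the degree is 2 — the shape is more complex than any degree-1 curve.
Next, symmetries: it's symmetric under y → −y, forcing even powers of y.
Next, reading off the gridlines: one y-axis crossing is at y = 0; it meets the x-axis at x = 0 (among the integer gridlines).
Finally, the integer polynomial consistent with all of this is the stated p.

2*x^2 + 2*y^2 + 3*x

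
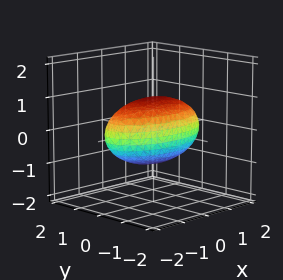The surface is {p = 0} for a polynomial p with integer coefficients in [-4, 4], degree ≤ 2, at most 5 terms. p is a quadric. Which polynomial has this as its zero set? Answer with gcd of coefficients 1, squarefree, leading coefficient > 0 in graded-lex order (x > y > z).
First, degree: bounded and convex; a quadric, so deg p = 2.
Then, symmetries: mirror symmetry z ↦ −z ⇒ only even powers of z; it's symmetric under x → −x, forcing even powers of x; the y ↦ −y reflection is a symmetry, so y appears only in even powers.
Next, reading off the gridlines: among the integer gridlines, it crosses the y-axis at y ∈ {-1, 1}; the z-axis gridline crossings are at z ∈ {-1, 1}.
Finally, matching integer coefficients to the picture gives p.

x^2 + 3*y^2 + 3*z^2 - 3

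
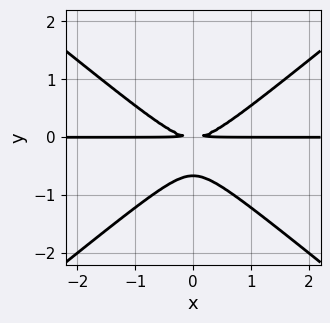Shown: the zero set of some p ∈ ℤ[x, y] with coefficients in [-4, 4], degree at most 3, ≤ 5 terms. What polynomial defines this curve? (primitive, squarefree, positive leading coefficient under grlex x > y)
The degree is 3 — no degree-2 curve has this shape.
Symmetries: the x ↦ −x reflection is a symmetry, so x appears only in even powers.
Checking where it meets the axes: the visible x-axis segment lies entirely on the curve.
Putting this together gives p.

2*x^2*y - 3*y^3 - 2*y^2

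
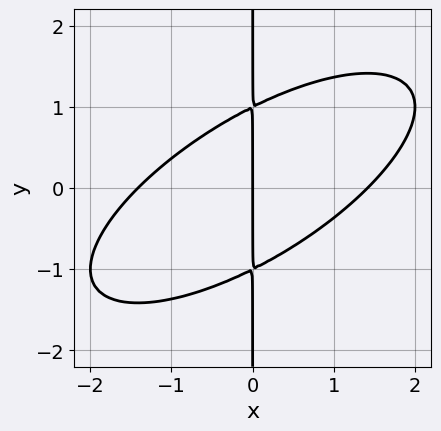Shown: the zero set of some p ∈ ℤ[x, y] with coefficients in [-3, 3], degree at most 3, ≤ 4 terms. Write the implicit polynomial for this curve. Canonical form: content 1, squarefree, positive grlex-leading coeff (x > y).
First, the degree is 3 — a generic line meets the curve in up to 3 points.
Then, checking where it meets the axes: one x-axis crossing is at x = 0; every point of the y-axis in the box is on the curve.
Finally, together with the visible shape, these determine p as stated.

x^3 - 2*x^2*y + 2*x*y^2 - 2*x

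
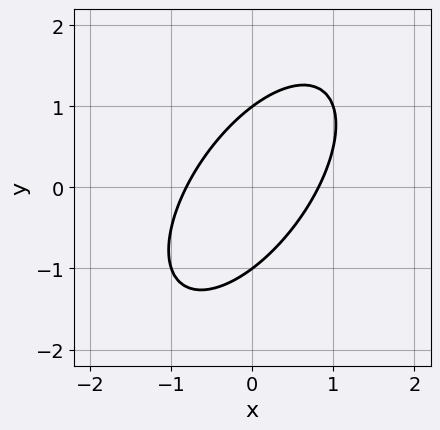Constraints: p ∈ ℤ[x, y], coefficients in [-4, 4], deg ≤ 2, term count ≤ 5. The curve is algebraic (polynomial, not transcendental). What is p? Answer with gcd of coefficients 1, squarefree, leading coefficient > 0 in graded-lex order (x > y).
3*x^2 - 3*x*y + 2*y^2 - 2

First, degree: no degree-1 curve has this shape, so deg p = 2.
Next, checking where it meets the axes: among the integer gridlines, it crosses the y-axis at y ∈ {-1, 1}.
Finally, the integer polynomial consistent with all of this is the stated p.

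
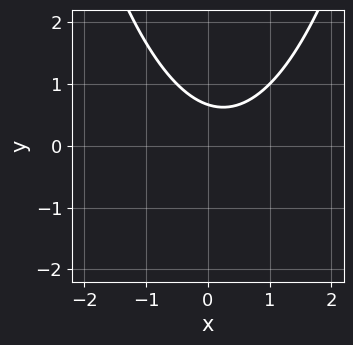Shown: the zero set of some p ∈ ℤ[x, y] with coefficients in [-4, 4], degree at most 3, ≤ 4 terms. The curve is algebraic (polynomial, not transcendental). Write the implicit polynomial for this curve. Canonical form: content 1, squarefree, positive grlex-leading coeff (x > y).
2*x^2 - x - 3*y + 2

The degree is 2 — no degree-1 curve has this shape.
Checking where it meets the axes: no x-intercept at any integer in the box.
Assembling these constraints gives the stated polynomial.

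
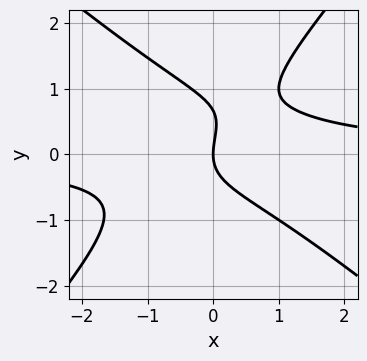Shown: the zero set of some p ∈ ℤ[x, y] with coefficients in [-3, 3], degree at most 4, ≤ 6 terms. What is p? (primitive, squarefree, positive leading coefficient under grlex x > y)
3*x^2*y + x*y^2 - 3*y^3 + 2*y^2 - 3*x

Degree: the shape is more complex than any degree-2 curve, so deg p = 3.
Checking where it meets the axes: it crosses the x-axis at the gridline x = 0; it meets the y-axis at y = 0 (among the integer gridlines).
Together with the visible shape, these determine p as stated.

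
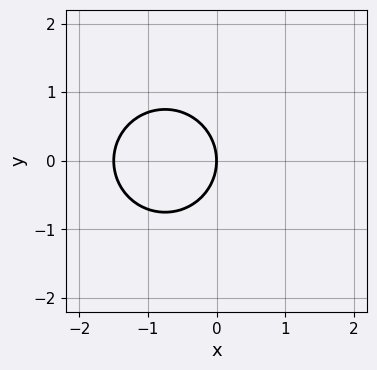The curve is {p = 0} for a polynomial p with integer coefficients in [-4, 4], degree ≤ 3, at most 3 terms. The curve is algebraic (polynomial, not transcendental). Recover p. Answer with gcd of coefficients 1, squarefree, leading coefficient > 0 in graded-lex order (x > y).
Degree: a generic line meets the curve in up to 2 points, so deg p = 2.
Symmetries: the y ↦ −y reflection is a symmetry, so y appears only in even powers.
Reading off the gridlines: it crosses the y-axis at the gridline y = 0; it crosses the x-axis at the gridline x = 0.
Matching integer coefficients to the picture gives p.

2*x^2 + 2*y^2 + 3*x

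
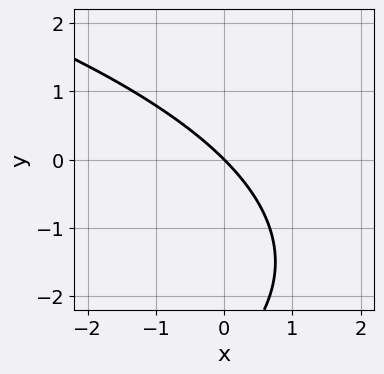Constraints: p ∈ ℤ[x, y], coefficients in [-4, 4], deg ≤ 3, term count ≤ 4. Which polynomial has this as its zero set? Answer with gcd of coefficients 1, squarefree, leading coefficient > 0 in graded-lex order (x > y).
y^2 + 3*x + 3*y

First, degree: no degree-1 curve has this shape, so deg p = 2.
Then, from the axis intercepts and sections: one x-axis crossing is at x = 0; one y-axis crossing is at y = 0.
Finally, fitting integer coefficients to these (and the overall shape) gives p.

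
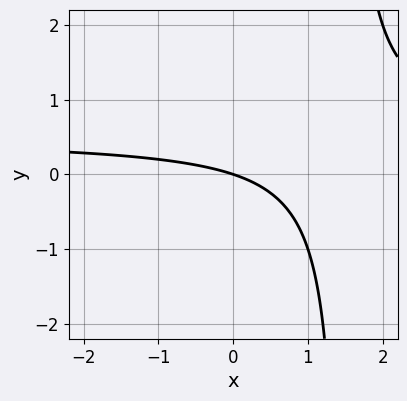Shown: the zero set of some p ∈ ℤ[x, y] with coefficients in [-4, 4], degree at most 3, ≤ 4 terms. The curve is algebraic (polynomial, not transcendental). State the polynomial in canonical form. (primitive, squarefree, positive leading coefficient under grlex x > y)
(a) The degree is 2 — the shape is more complex than any degree-1 curve.
(b) Against the integer gridlines: it crosses the x-axis at the gridline x = 0; one y-axis crossing is at y = 0.
(c) Fitting integer coefficients to these (and the overall shape) gives p.

2*x*y - x - 3*y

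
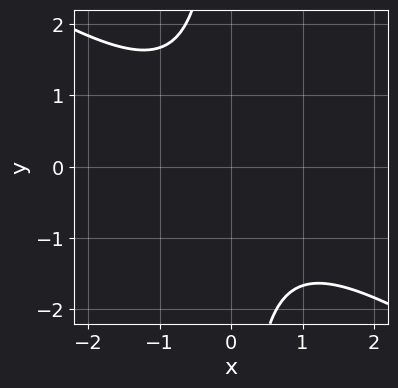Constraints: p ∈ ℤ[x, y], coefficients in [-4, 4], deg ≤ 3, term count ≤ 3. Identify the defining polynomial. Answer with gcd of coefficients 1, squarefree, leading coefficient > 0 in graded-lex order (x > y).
2*x^2 + 3*x*y + 3

The degree is 2 — a generic line meets the curve in up to 2 points.
From the visible intercepts: no y-intercept at any integer in the box; it misses every integer gridline on the x-axis.
Matching integer coefficients to the picture gives p.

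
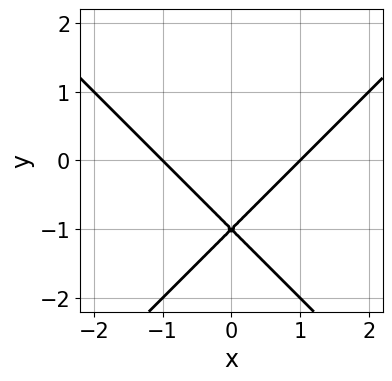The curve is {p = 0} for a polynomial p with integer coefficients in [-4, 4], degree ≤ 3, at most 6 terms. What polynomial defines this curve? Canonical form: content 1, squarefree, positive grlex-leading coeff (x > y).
(a) The degree is 2 — no degree-1 curve has this shape.
(b) Symmetries: it's symmetric under x → −x, forcing even powers of x.
(c) From the axis intercepts and sections: it meets the y-axis at y = -1 (among the integer gridlines); among the integer gridlines, it crosses the x-axis at x ∈ {-1, 1}.
(d) Assembling these constraints gives the stated polynomial.

x^2 - y^2 - 2*y - 1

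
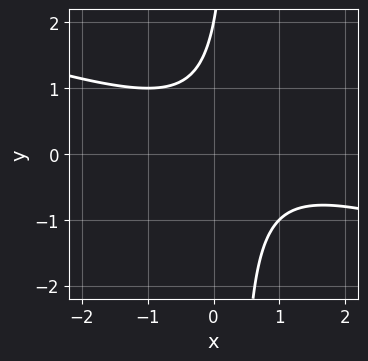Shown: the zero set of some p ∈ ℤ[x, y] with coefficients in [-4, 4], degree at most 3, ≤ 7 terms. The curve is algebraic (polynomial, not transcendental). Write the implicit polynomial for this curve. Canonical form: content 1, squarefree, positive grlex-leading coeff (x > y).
x^2 + 3*x*y - x - y + 2

(a) The degree is 2 — no degree-1 curve has this shape.
(b) From the visible intercepts: it crosses the y-axis at the gridline y = 2; no x-intercept at any integer in the box.
(c) Solving for integer coefficients yields p as stated.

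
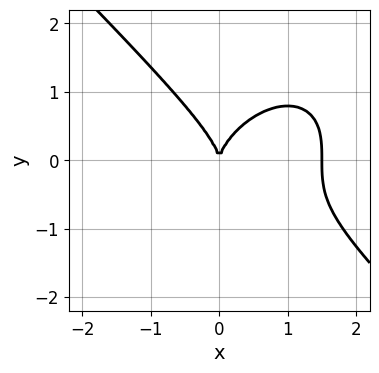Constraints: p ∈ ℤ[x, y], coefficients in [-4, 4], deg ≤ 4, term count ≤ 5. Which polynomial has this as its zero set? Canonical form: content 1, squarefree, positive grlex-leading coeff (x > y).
2*x^3 + 2*y^3 - 3*x^2

(a) deg p = 3.
(b) From the visible intercepts: one y-axis crossing is at y = 0; one x-axis crossing is at x = 0.
(c) The integer polynomial consistent with all of this is the stated p.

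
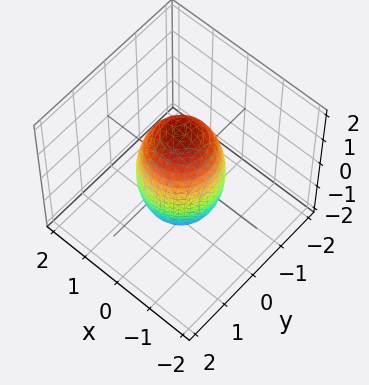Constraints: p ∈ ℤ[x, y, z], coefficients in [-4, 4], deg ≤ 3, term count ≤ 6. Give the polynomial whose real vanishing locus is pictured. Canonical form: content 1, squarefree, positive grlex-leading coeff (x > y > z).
3*x^2 + 3*y^2 + z^2 - 3

First, deg p = 2. A closed, bounded, convex surface; a quadric.
Then, symmetries: every cross-section ⟂ z is a circle, so x, y appear only via x² + y²; it's symmetric under z → −z, forcing even powers of z.
Then, checking where it meets the axes: the x-axis gridline crossings are at x ∈ {-1, 1}; the y-axis gridline crossings are at y ∈ {-1, 1}; a circular section at z = 0 has radius exactly 1.
Finally, fitting integer coefficients to these (and the overall shape) gives p.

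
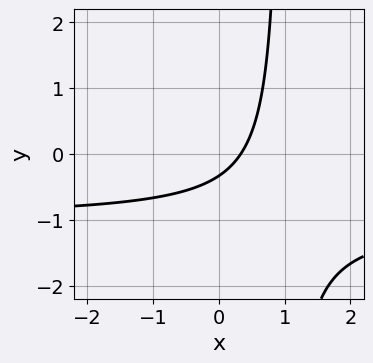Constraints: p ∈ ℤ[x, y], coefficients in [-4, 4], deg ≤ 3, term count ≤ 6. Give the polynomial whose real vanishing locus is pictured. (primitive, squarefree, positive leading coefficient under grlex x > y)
First, the degree is 2 — a generic line meets the curve in up to 2 points.
Finally, solving for integer coefficients yields p as stated.

3*x*y + 3*x - 3*y - 1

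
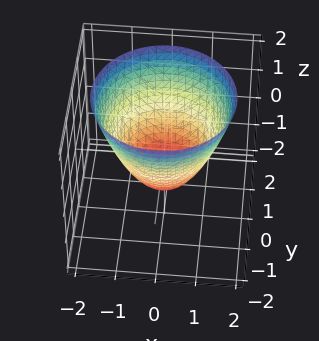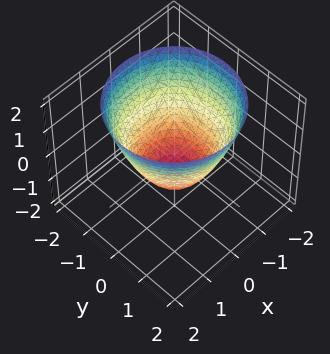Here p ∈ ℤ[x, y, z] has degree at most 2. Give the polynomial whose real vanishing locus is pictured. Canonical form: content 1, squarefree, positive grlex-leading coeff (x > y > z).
(a) Degree: the shape is more complex than any degree-1 surface, so deg p = 2.
(b) Symmetries: the surface is invariant under rotation about z: p = q(x² + y², z).
(c) From the axis intercepts and sections: the y-axis gridline crossings are at y ∈ {-1, 1}; a circular section at z = 1 has radius between 1 and 2.
(d) Solving for integer coefficients yields p as stated.

x^2 + y^2 - z - 1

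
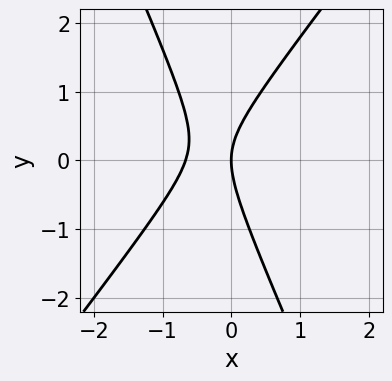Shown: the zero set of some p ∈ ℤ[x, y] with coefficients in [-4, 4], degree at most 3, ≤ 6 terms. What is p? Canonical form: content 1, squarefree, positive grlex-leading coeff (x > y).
First, the degree is 2 — no degree-1 curve has this shape.
Then, from the axis intercepts and sections: it crosses the y-axis at the gridline y = 0; one x-axis crossing is at x = 0.
Finally, these observations pin down the coefficients.

3*x^2 - x*y - y^2 + 2*x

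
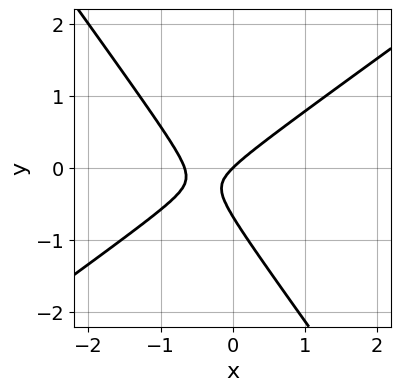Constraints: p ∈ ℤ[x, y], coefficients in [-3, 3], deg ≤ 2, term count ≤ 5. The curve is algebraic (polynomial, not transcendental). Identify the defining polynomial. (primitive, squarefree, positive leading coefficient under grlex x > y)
3*x^2 - 2*x*y - 3*y^2 + 2*x - 2*y

(a) The degree is 2 — a generic line meets the curve in up to 2 points.
(b) Reading off the gridlines: it crosses the y-axis at the gridline y = 0; it meets the x-axis at x = 0 (among the integer gridlines).
(c) These observations pin down the coefficients.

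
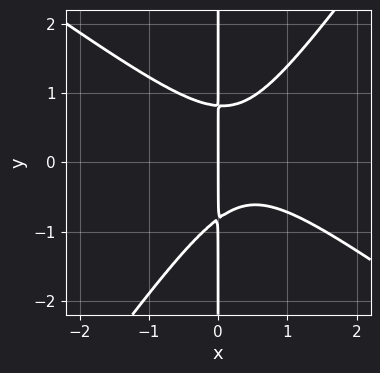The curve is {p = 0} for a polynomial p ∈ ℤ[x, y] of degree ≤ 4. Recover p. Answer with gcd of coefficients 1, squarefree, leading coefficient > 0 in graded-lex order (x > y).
3*x^3 + 2*x^2*y - 3*x*y^2 - 2*x^2 + 2*x

First, deg p = 3. The shape is more complex than any degree-2 curve.
Next, checking where it meets the axes: it crosses the x-axis at the gridline x = 0; the visible y-axis segment lies entirely on the curve.
Finally, together with the visible shape, these determine p as stated.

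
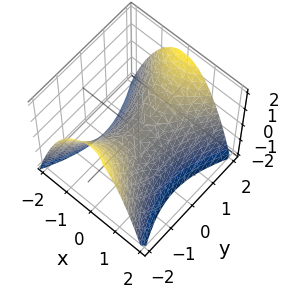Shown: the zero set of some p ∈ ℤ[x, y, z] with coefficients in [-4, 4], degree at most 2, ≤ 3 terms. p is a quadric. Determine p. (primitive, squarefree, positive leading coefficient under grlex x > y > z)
(a) The degree is 2 — a saddle surface; a quadric.
(b) Symmetries: it's symmetric under x → −x, forcing even powers of x; the y ↦ −y reflection is a symmetry, so y appears only in even powers.
(c) Reading off the gridlines: one y-axis crossing is at y = 0; one x-axis crossing is at x = 0.
(d) Putting this together gives p.

2*x^2 - y^2 + 2*z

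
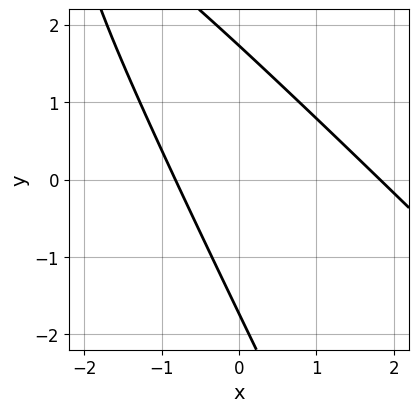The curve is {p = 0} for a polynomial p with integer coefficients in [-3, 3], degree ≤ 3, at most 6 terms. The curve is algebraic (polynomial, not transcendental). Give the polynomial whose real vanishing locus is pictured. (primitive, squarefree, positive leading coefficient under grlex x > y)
2*x^2 + 3*x*y + y^2 - 2*x - 3

(a) deg p = 2.
(b) The integer polynomial consistent with all of this is the stated p.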